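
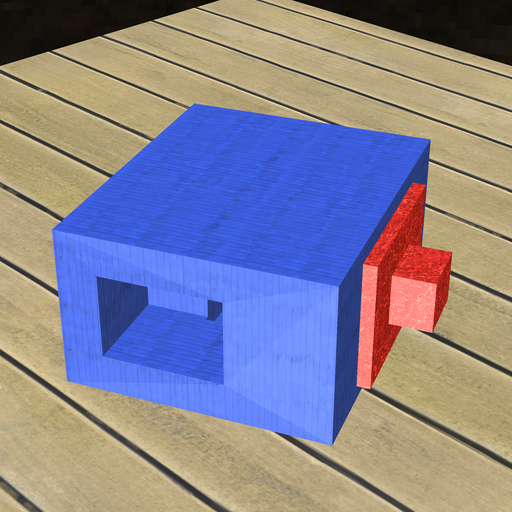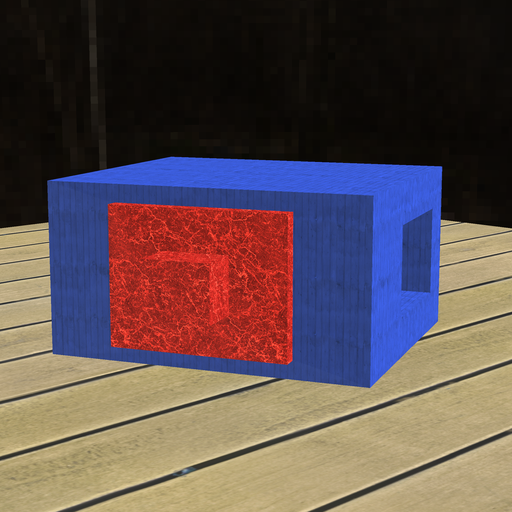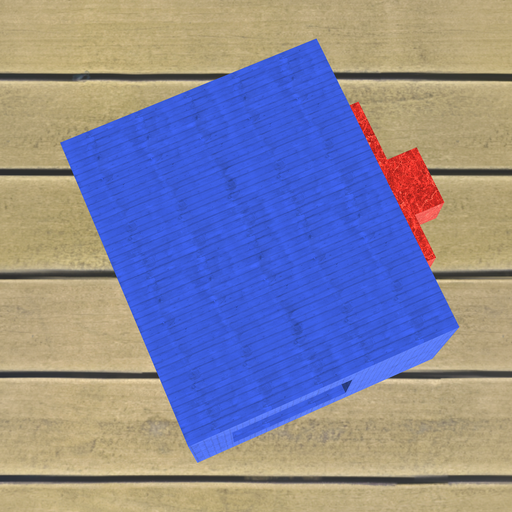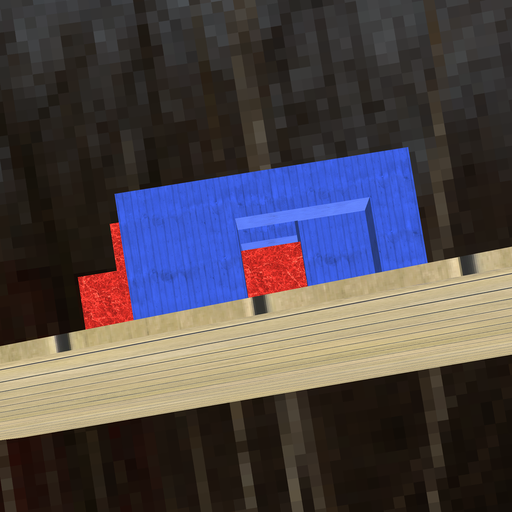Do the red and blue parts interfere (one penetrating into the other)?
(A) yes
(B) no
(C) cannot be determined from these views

(A) yes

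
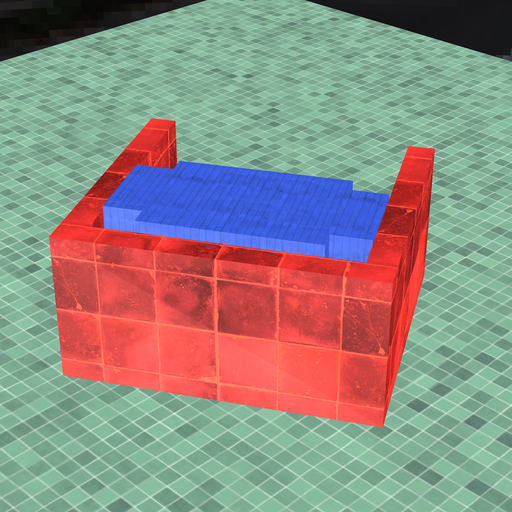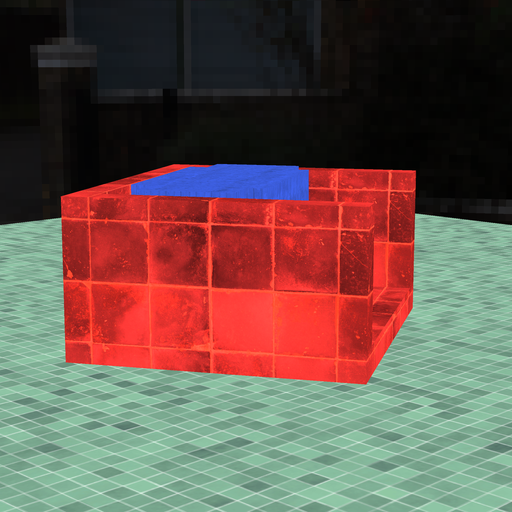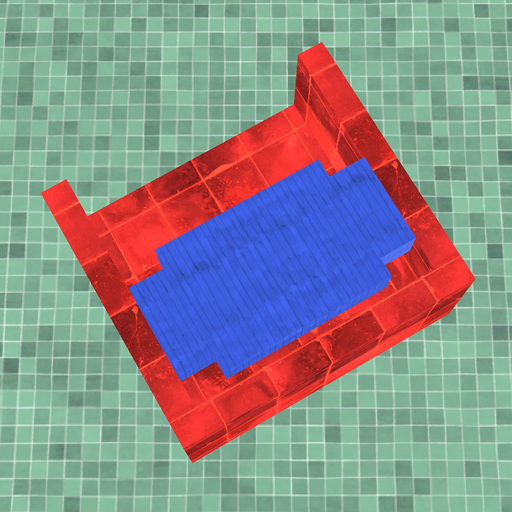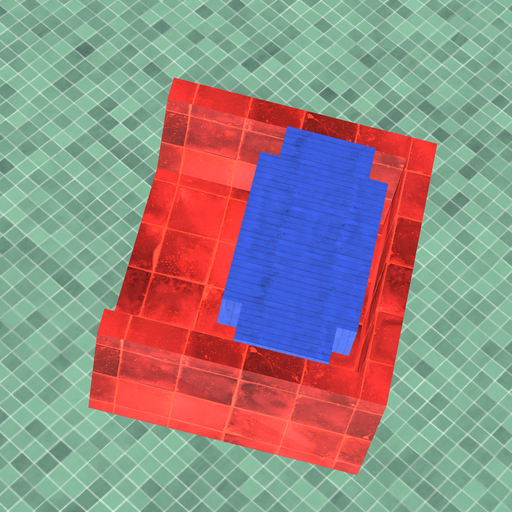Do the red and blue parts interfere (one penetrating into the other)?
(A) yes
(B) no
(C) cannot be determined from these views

(B) no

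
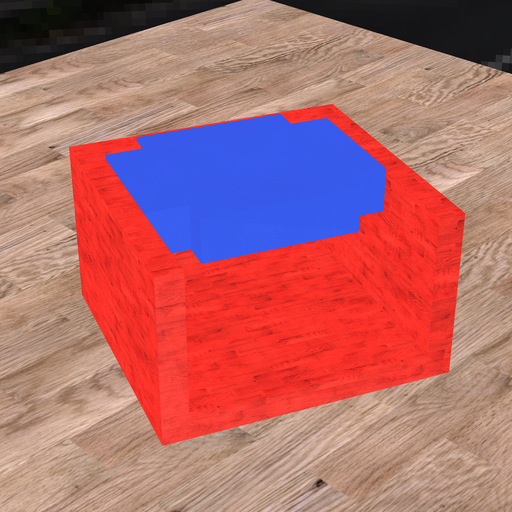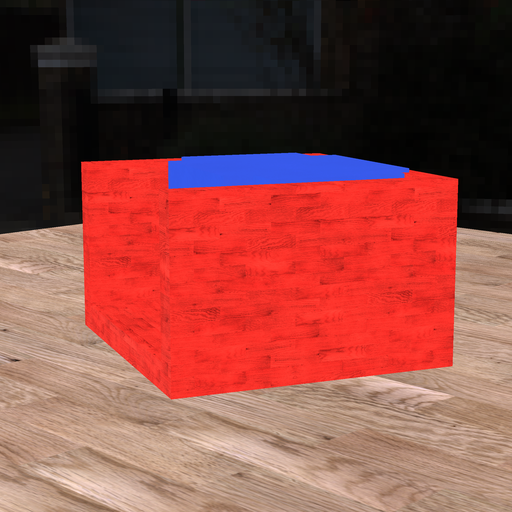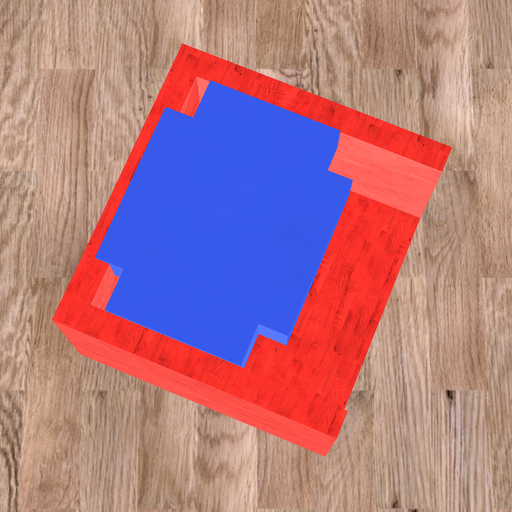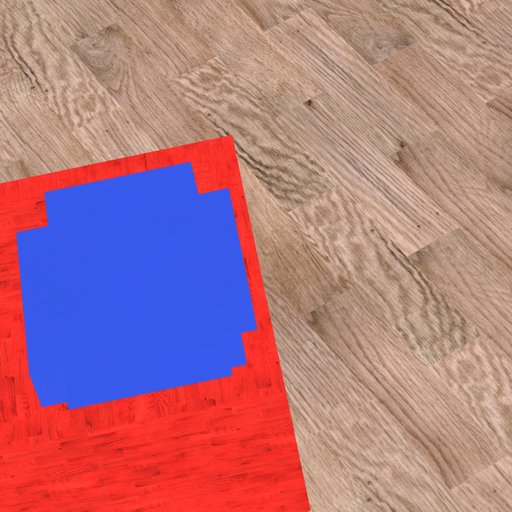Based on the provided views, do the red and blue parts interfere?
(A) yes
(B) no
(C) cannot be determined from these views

(A) yes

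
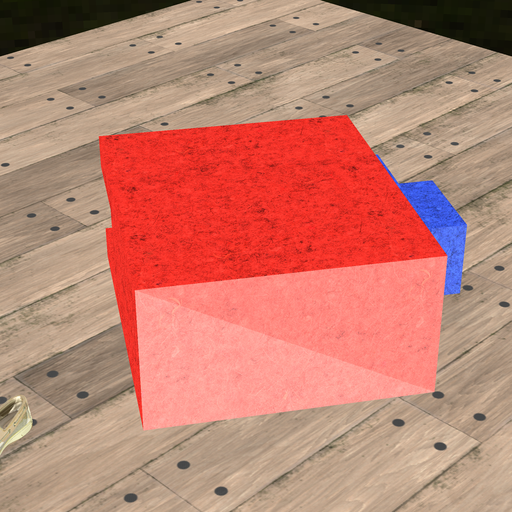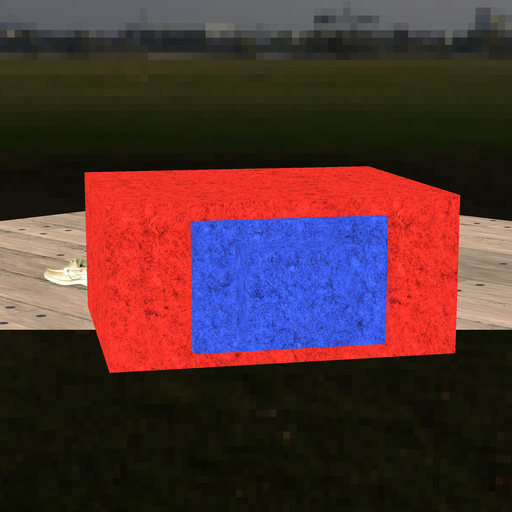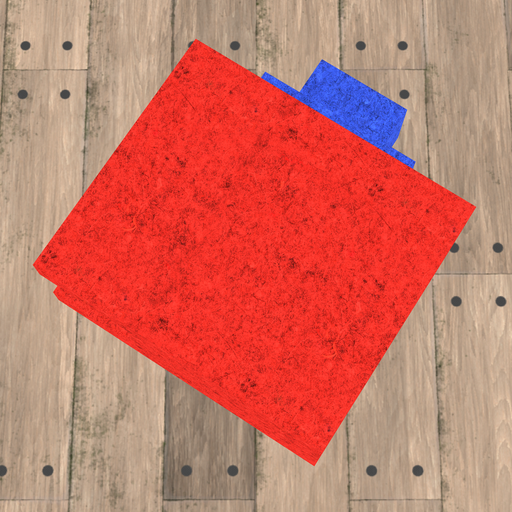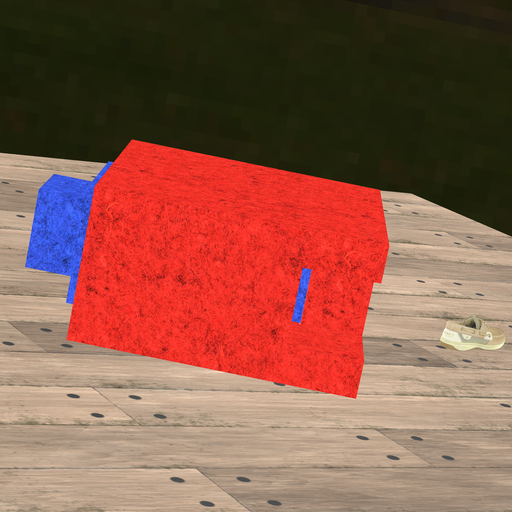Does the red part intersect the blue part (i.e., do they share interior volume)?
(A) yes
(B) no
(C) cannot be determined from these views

(A) yes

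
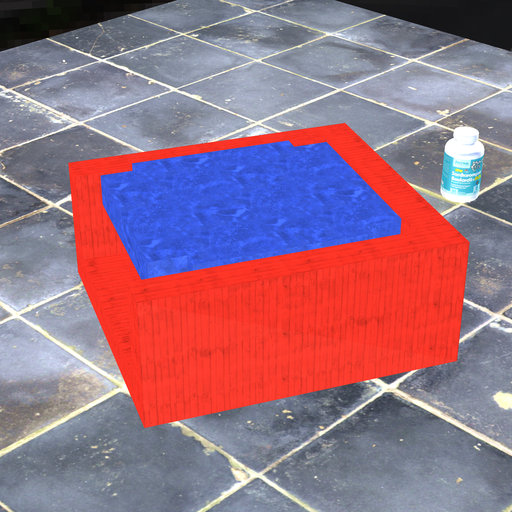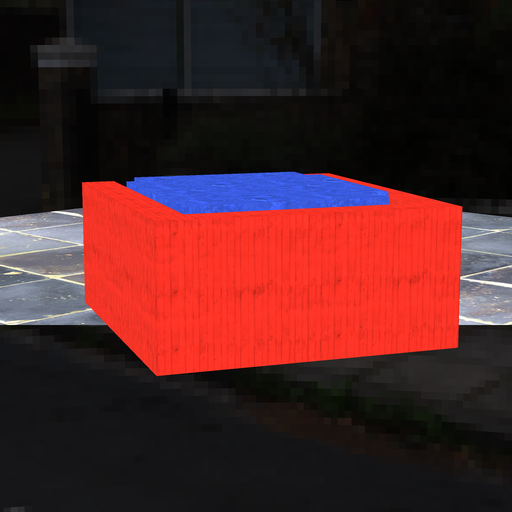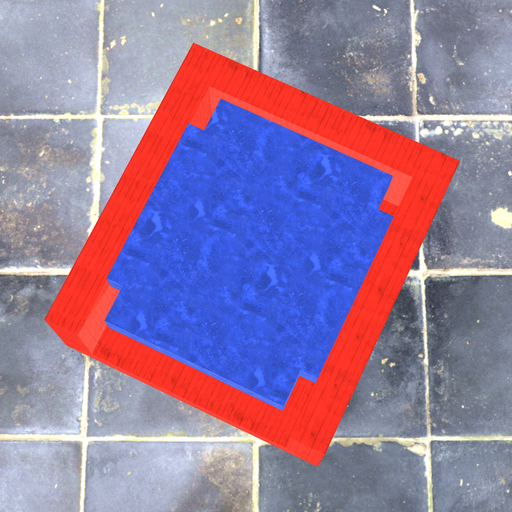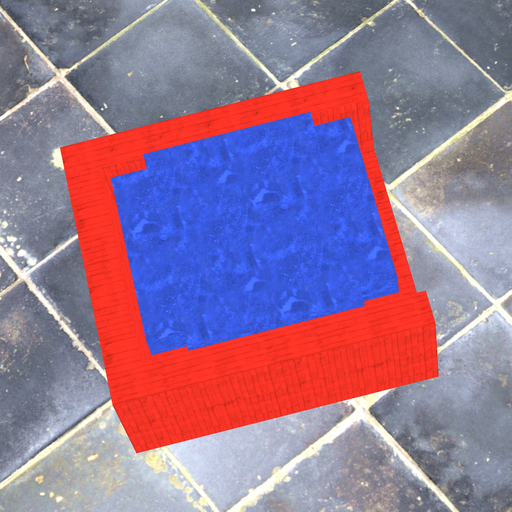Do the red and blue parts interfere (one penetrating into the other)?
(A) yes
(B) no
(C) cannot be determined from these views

(B) no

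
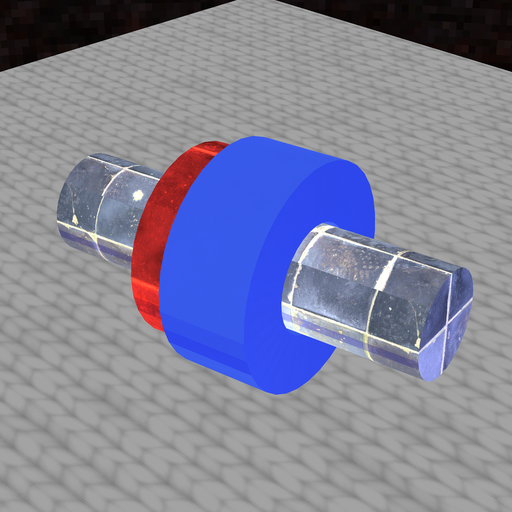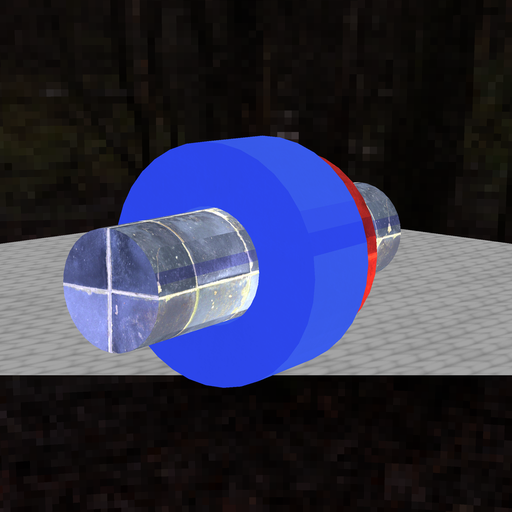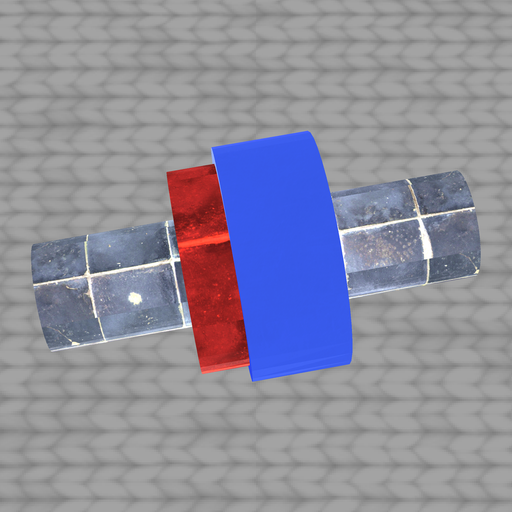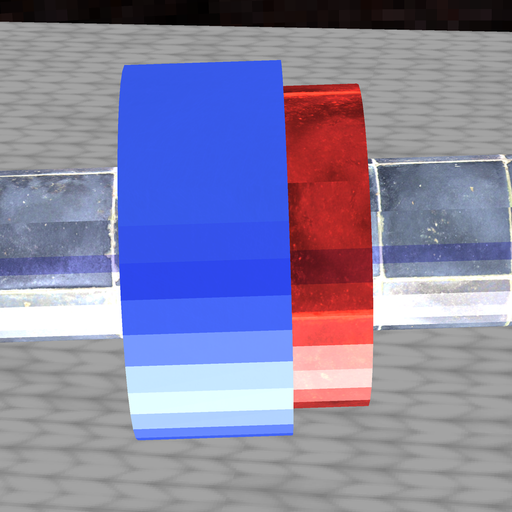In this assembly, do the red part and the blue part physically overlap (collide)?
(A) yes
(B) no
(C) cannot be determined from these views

(A) yes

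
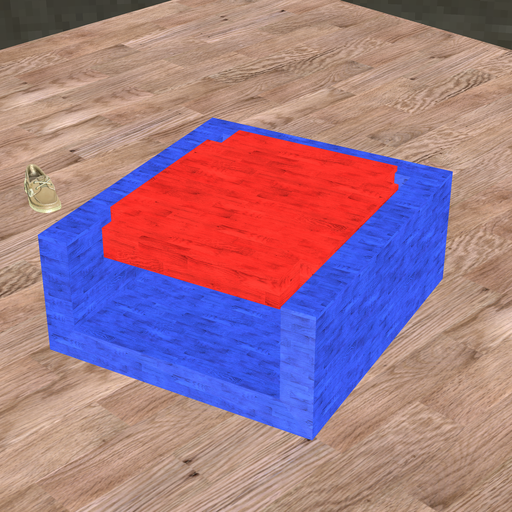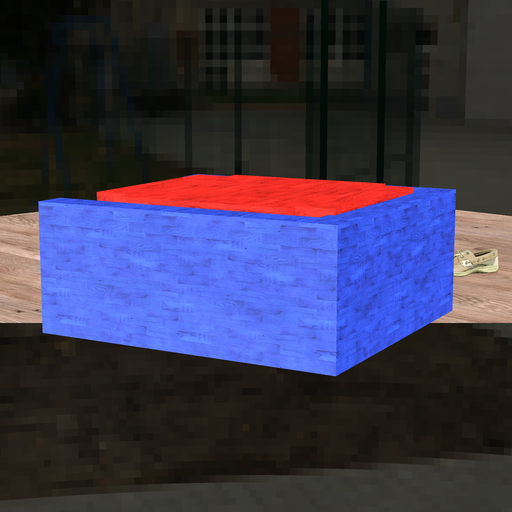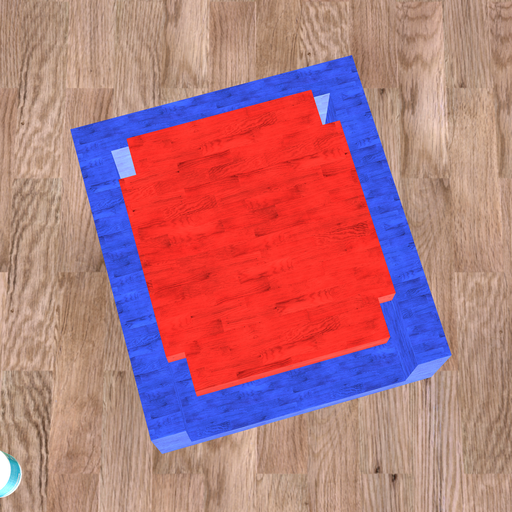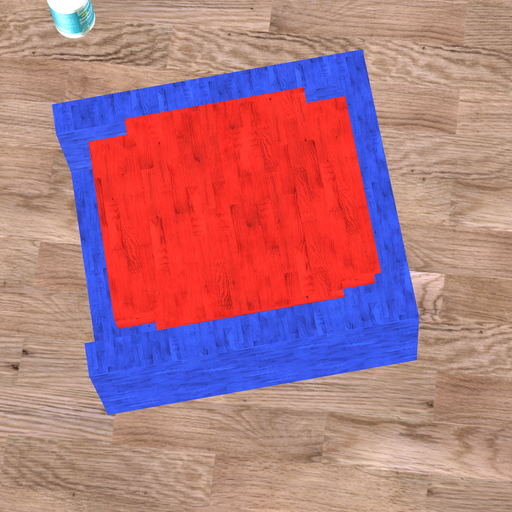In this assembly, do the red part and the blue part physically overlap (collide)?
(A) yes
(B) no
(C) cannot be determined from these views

(A) yes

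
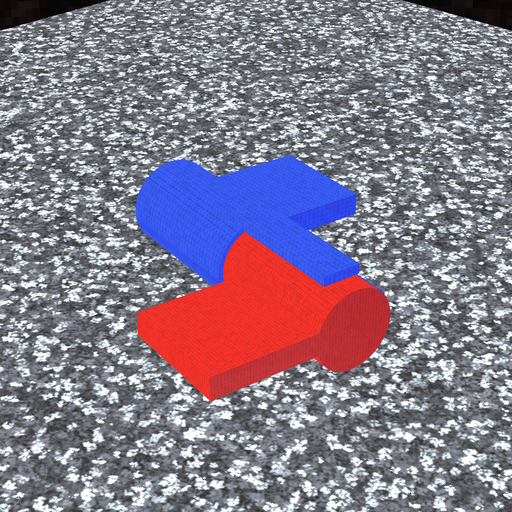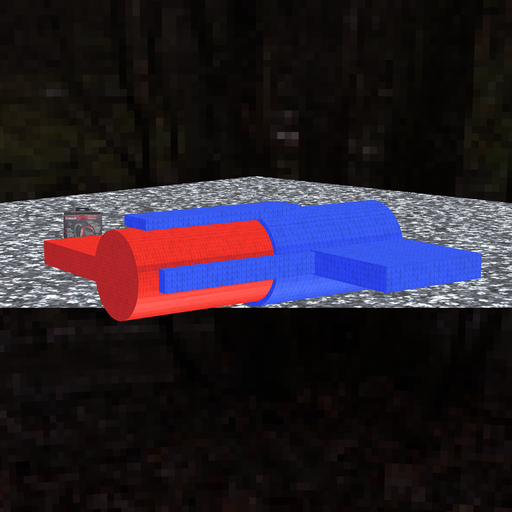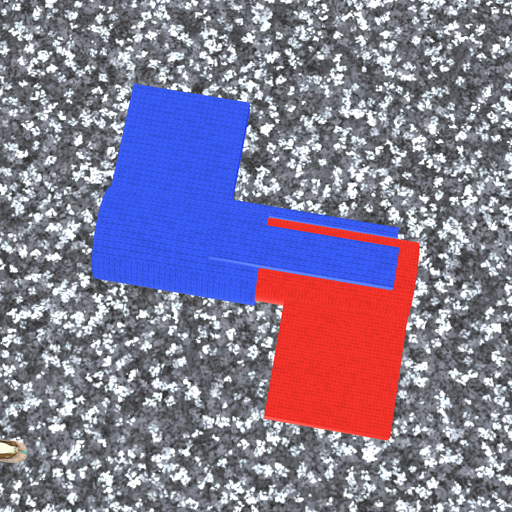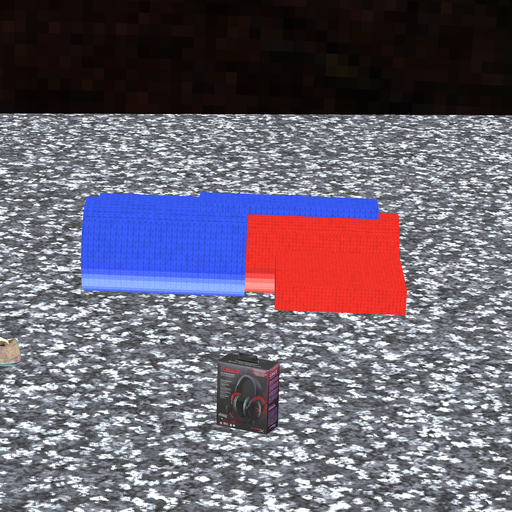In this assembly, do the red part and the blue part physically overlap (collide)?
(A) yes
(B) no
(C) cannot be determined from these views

(A) yes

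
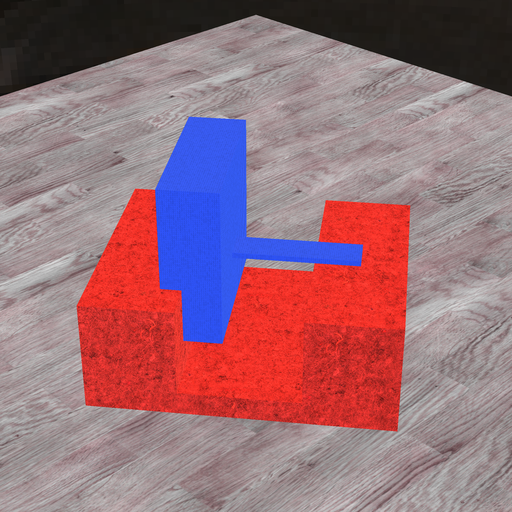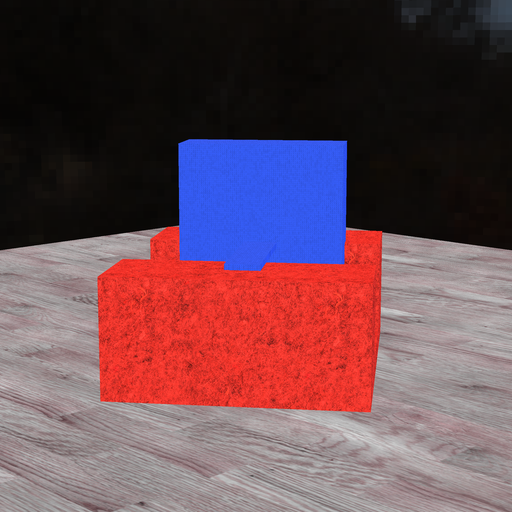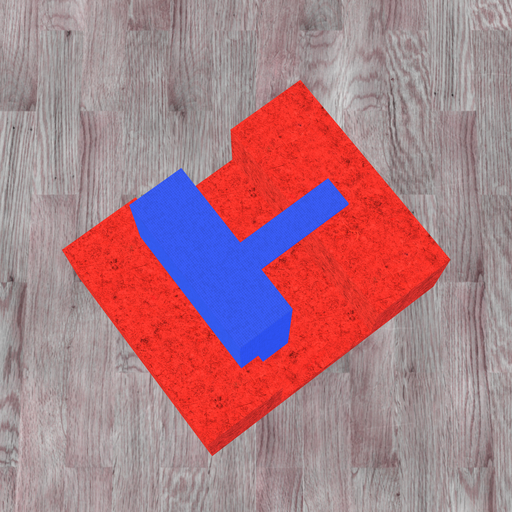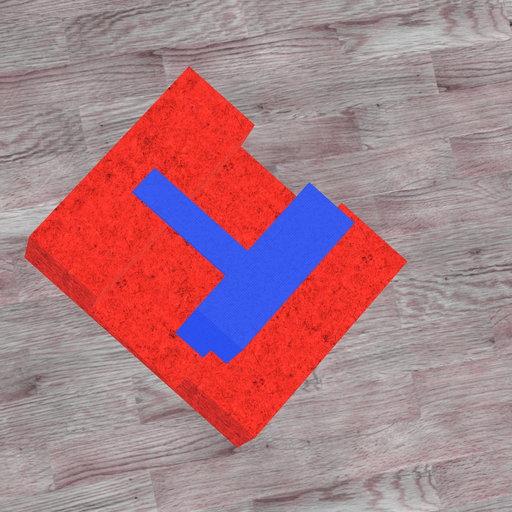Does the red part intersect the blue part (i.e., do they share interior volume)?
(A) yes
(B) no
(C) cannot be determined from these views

(A) yes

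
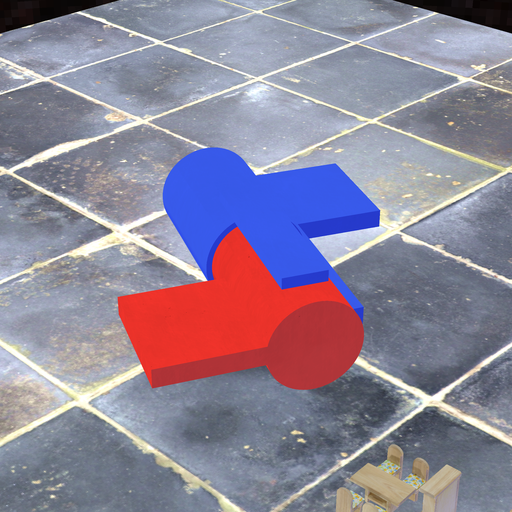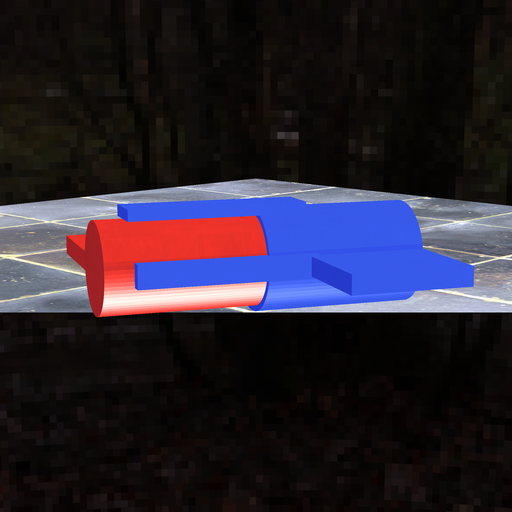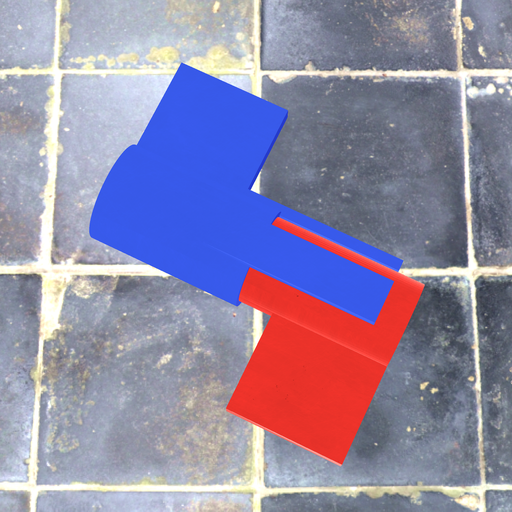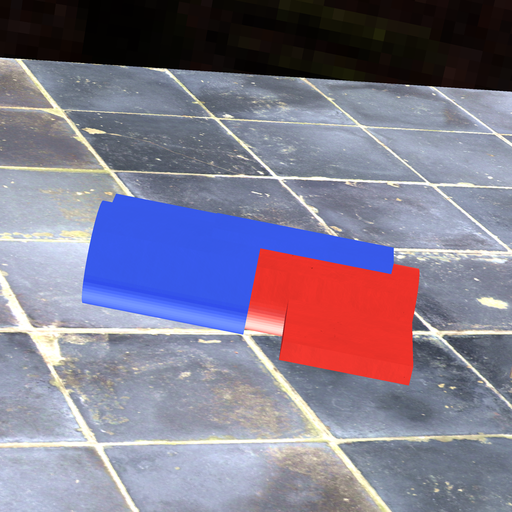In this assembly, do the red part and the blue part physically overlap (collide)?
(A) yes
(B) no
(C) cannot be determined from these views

(A) yes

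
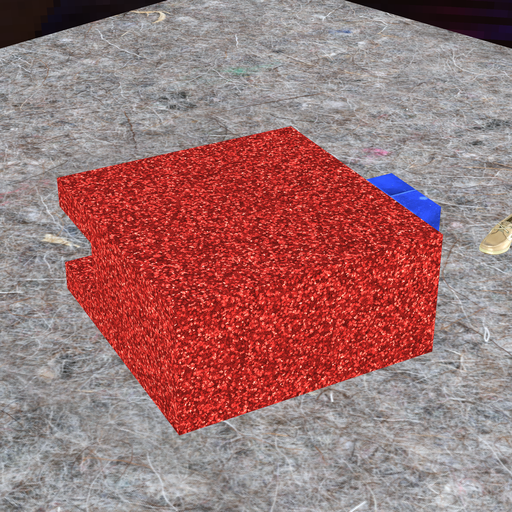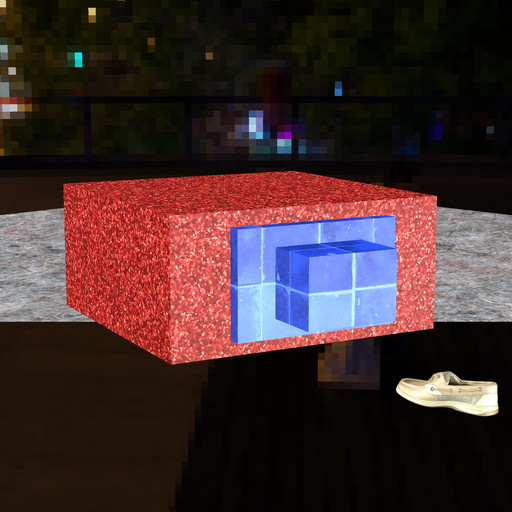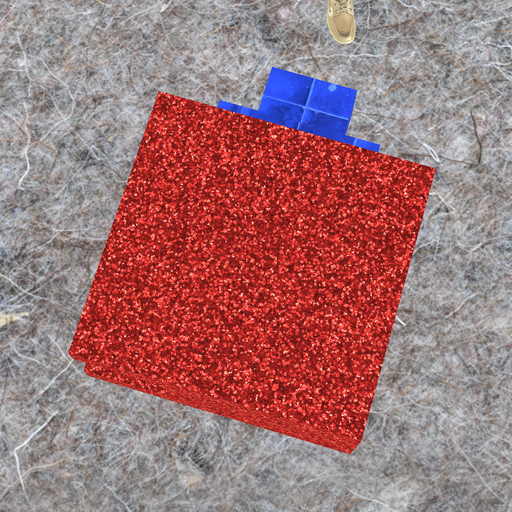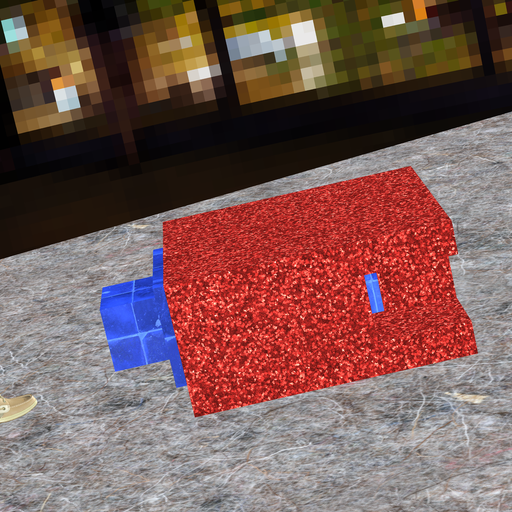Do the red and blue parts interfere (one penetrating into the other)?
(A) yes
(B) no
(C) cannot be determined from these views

(A) yes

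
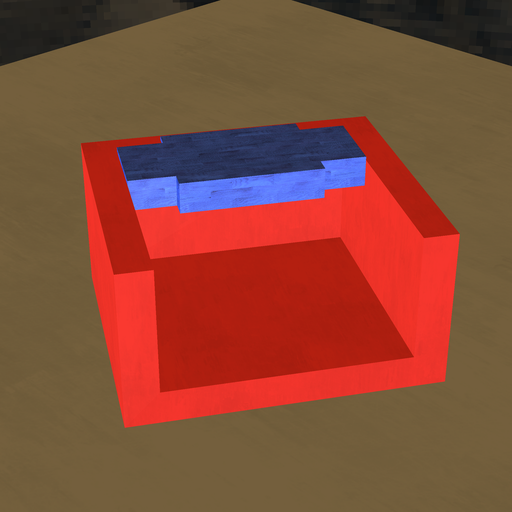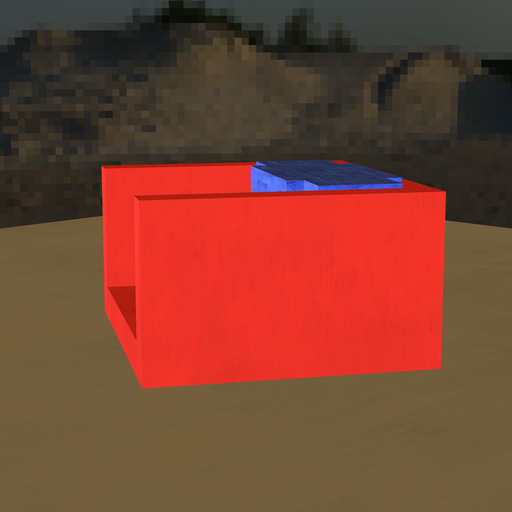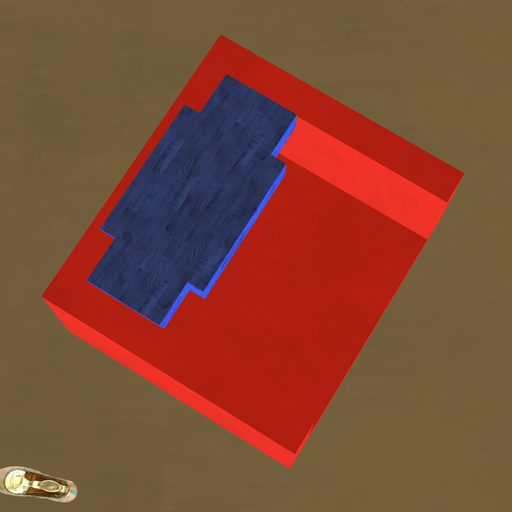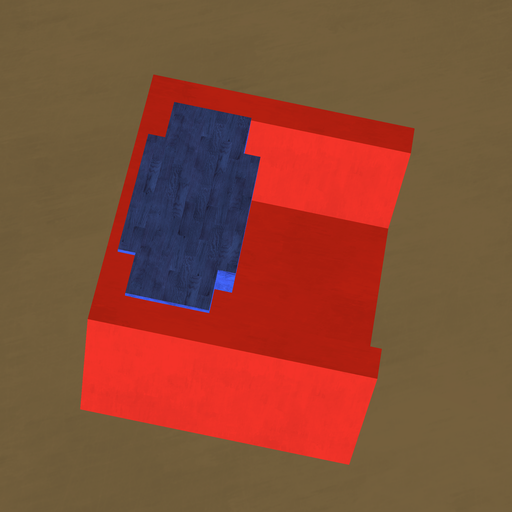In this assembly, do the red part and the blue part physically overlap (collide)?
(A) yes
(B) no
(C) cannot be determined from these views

(A) yes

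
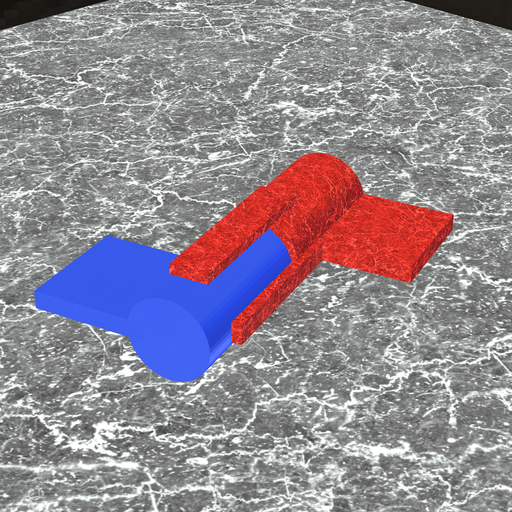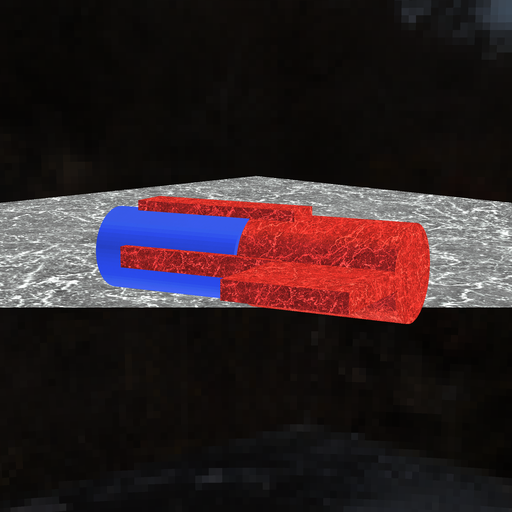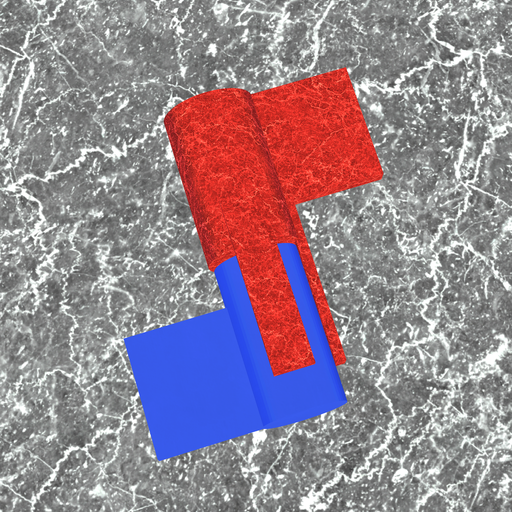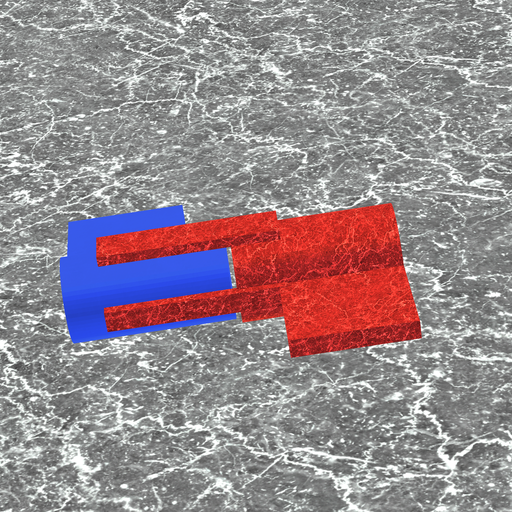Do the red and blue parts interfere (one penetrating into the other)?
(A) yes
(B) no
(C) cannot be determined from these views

(B) no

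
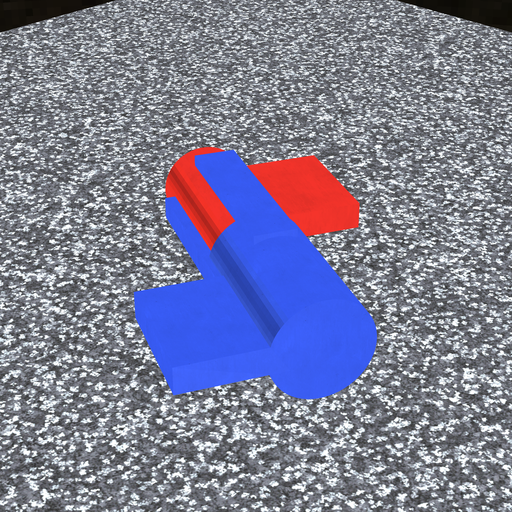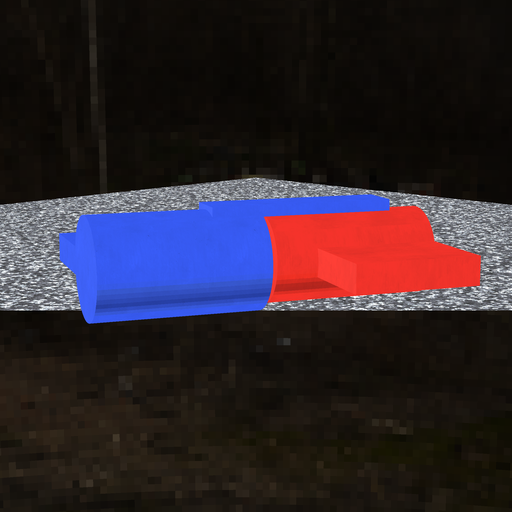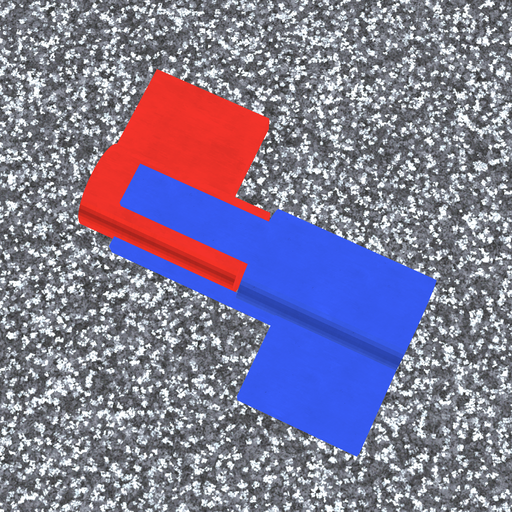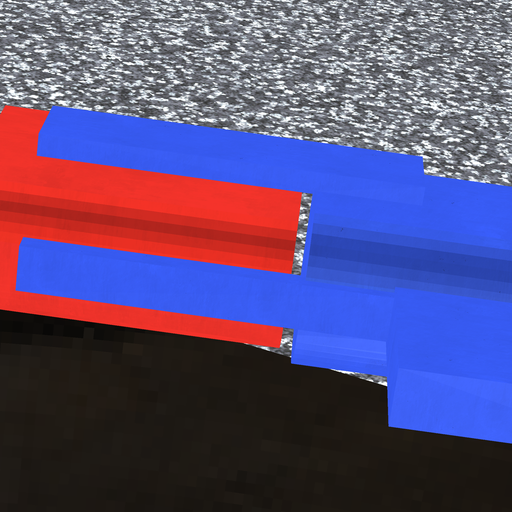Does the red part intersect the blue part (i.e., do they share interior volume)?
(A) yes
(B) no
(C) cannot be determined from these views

(B) no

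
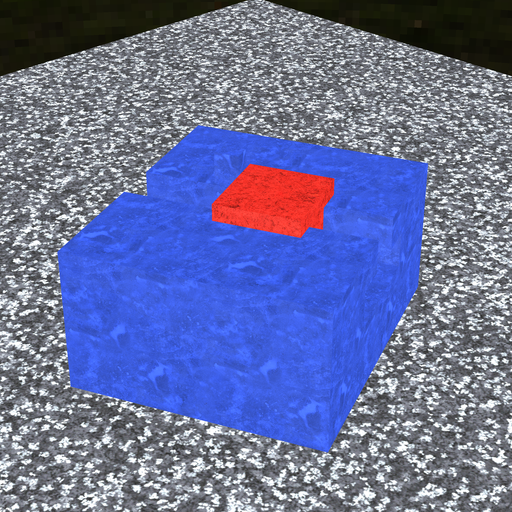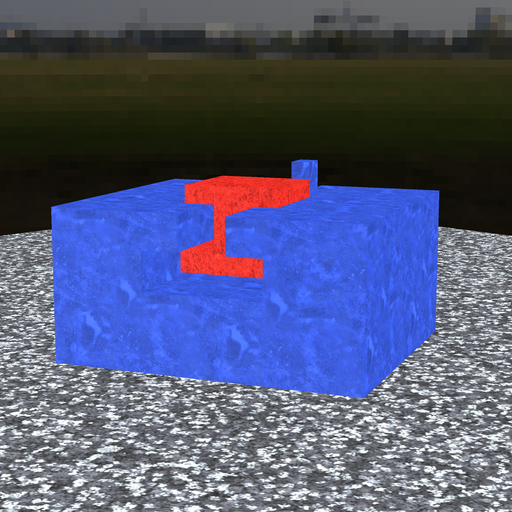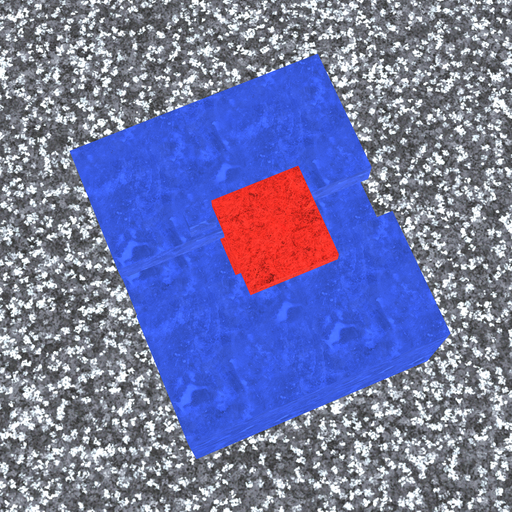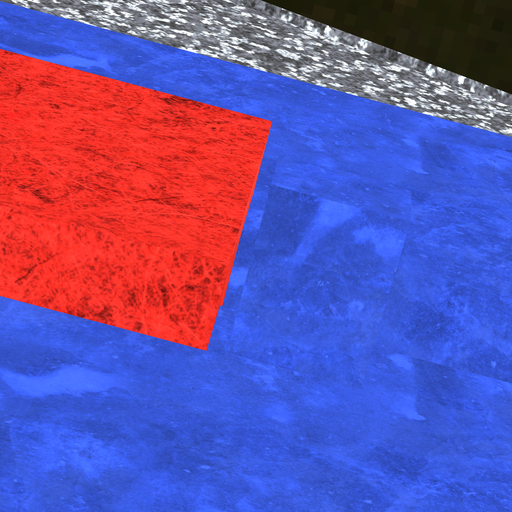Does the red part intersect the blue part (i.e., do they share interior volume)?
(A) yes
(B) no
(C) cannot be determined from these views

(B) no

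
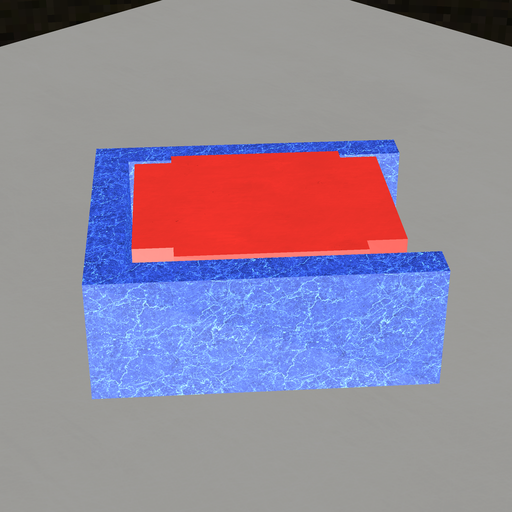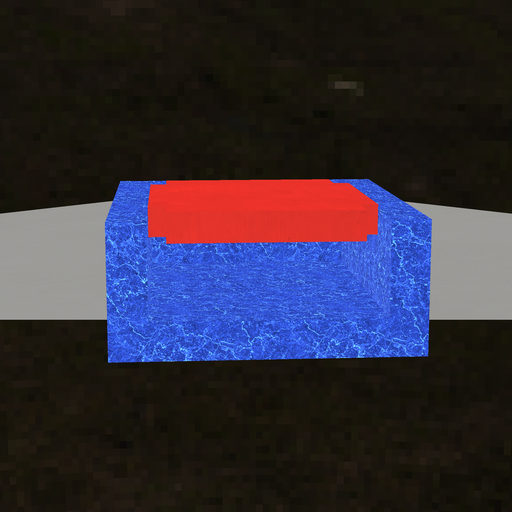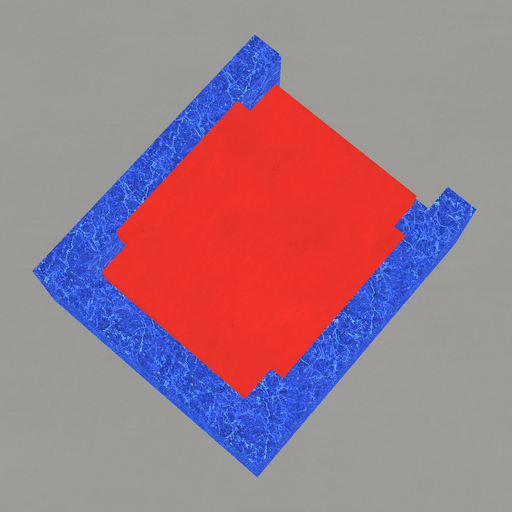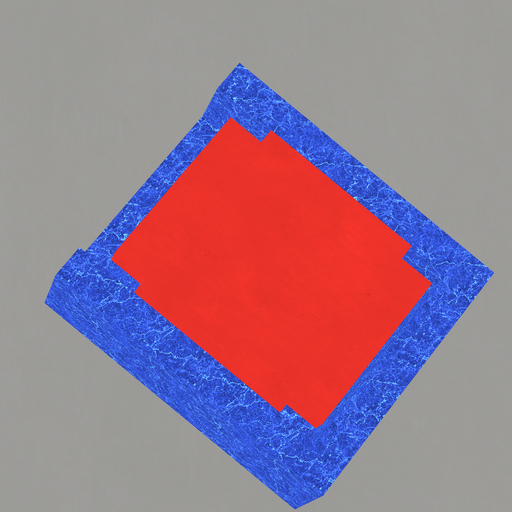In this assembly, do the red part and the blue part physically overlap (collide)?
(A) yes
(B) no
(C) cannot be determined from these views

(B) no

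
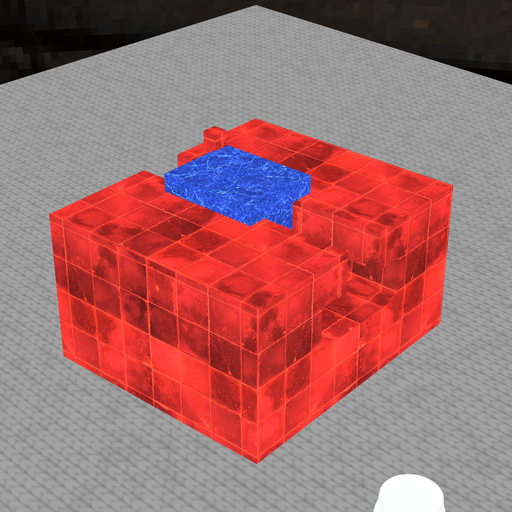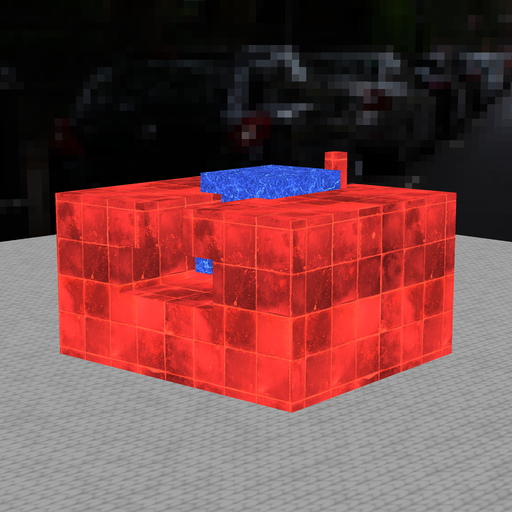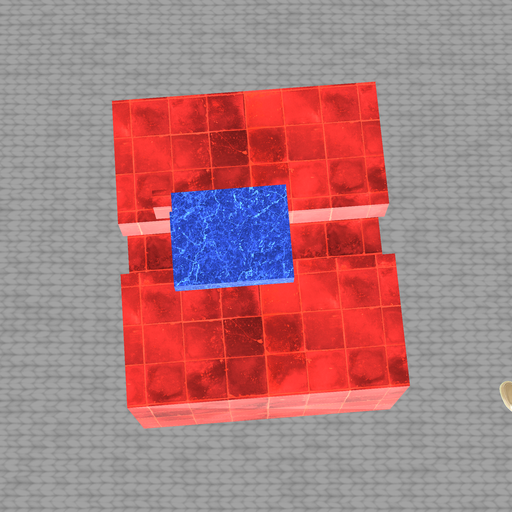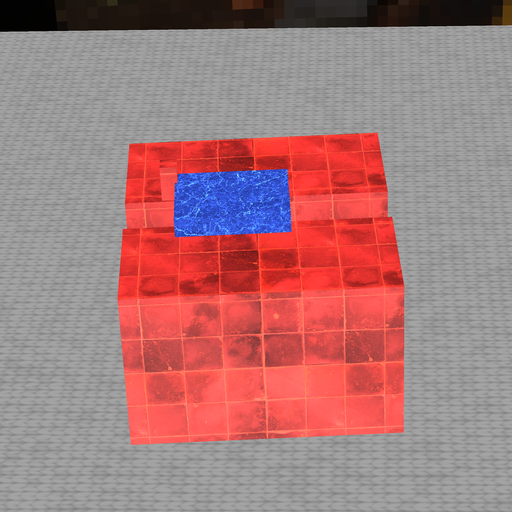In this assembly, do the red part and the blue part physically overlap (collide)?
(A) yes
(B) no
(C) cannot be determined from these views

(A) yes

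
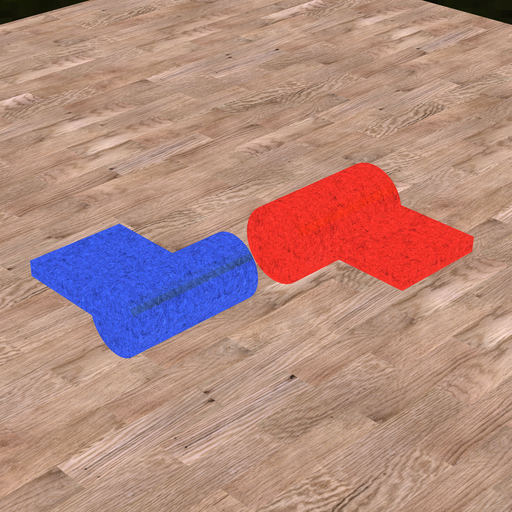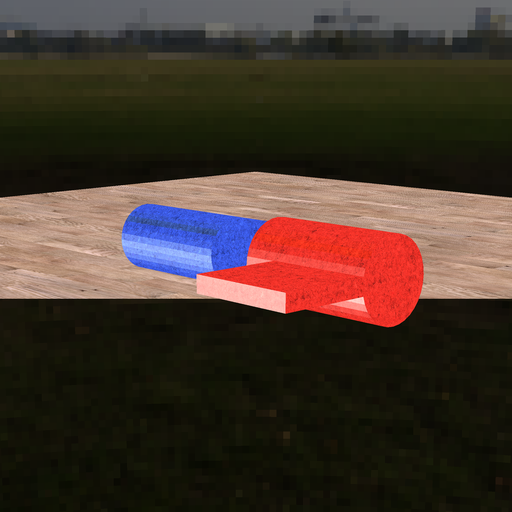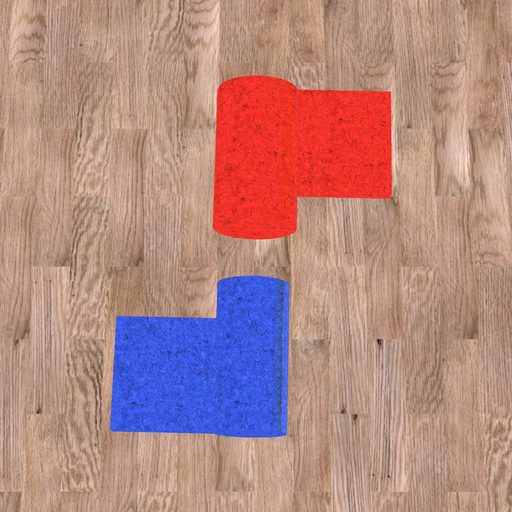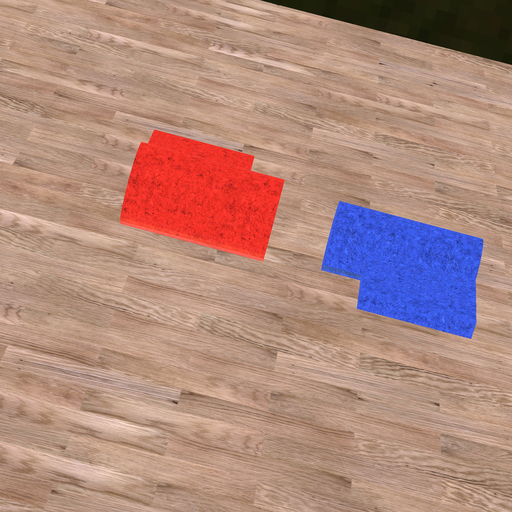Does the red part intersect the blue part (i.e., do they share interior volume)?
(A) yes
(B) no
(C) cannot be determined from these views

(B) no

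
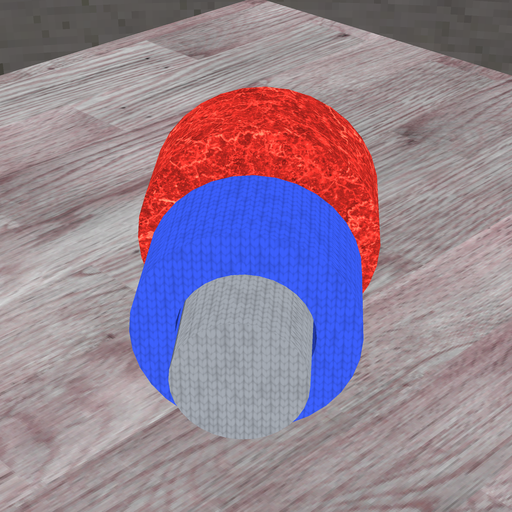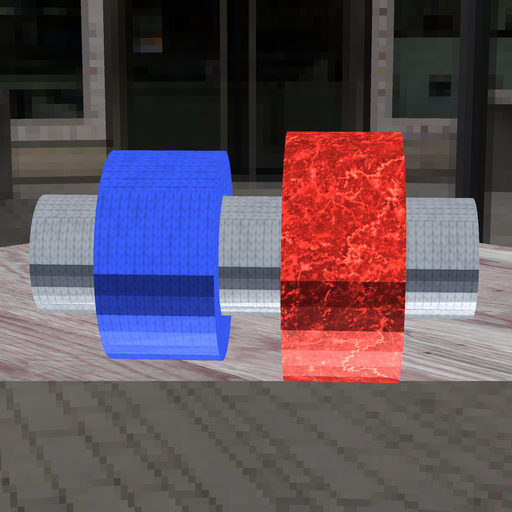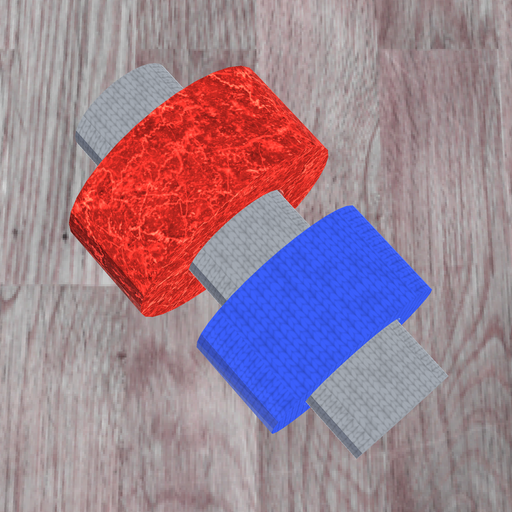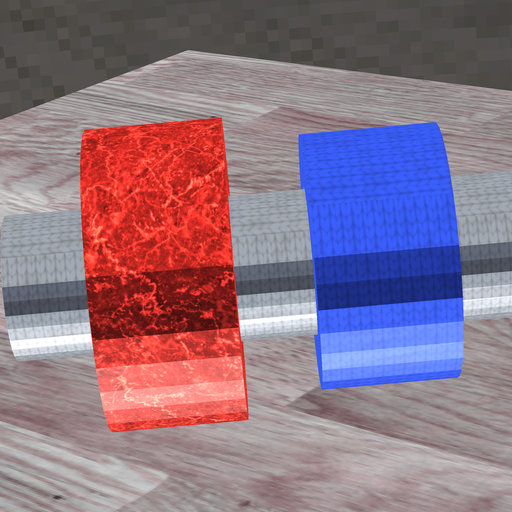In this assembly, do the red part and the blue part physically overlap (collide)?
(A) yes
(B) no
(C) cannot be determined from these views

(B) no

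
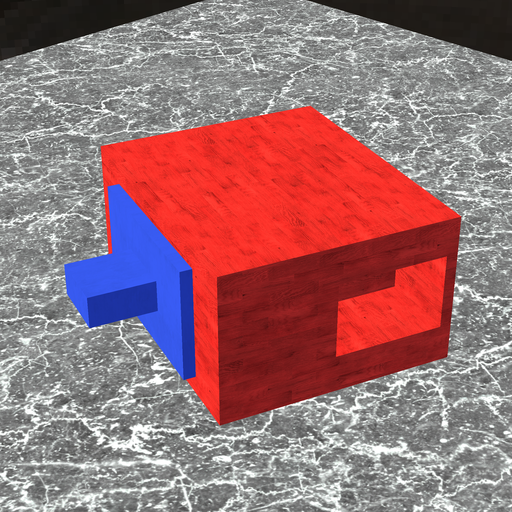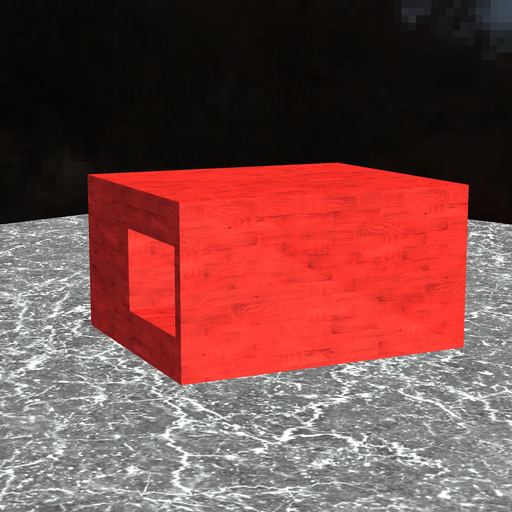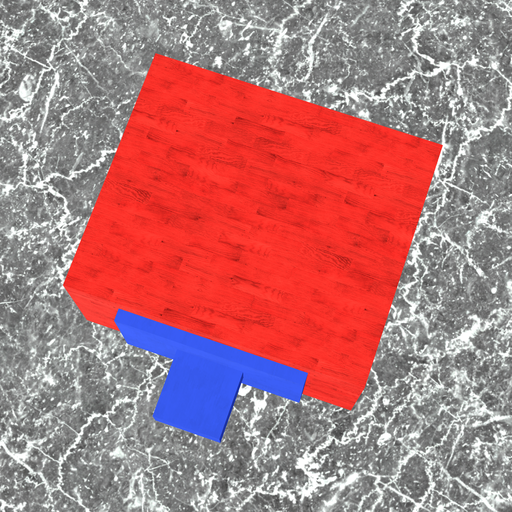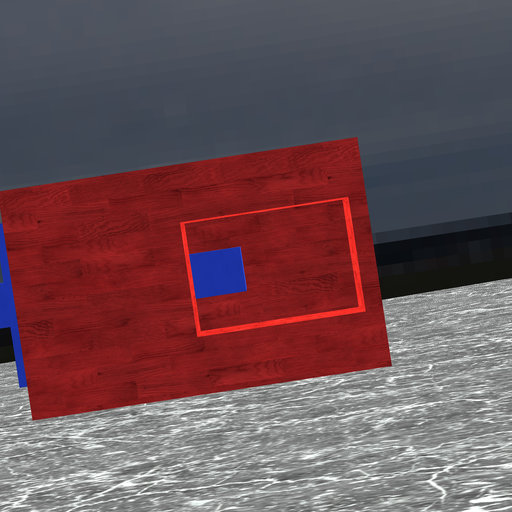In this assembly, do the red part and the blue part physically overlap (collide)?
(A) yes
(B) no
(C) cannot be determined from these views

(B) no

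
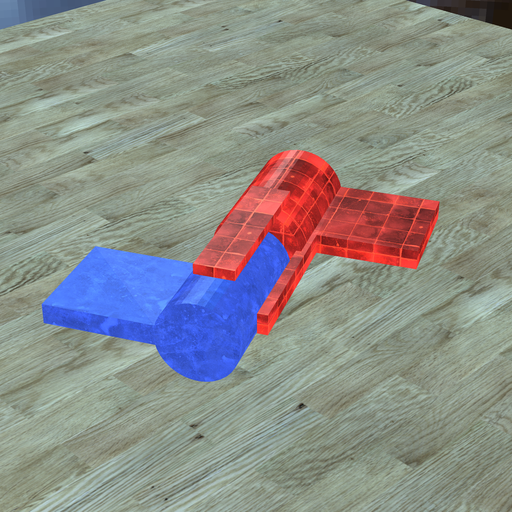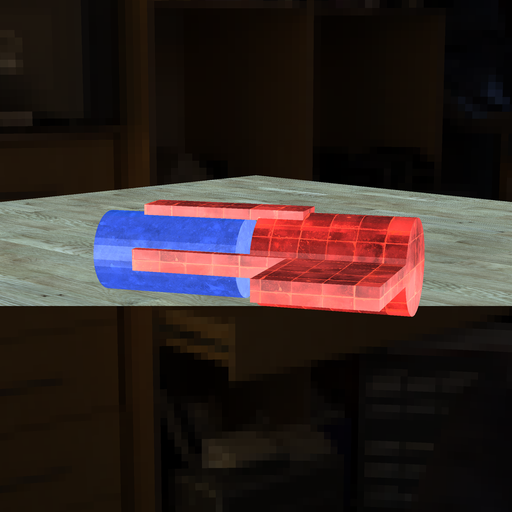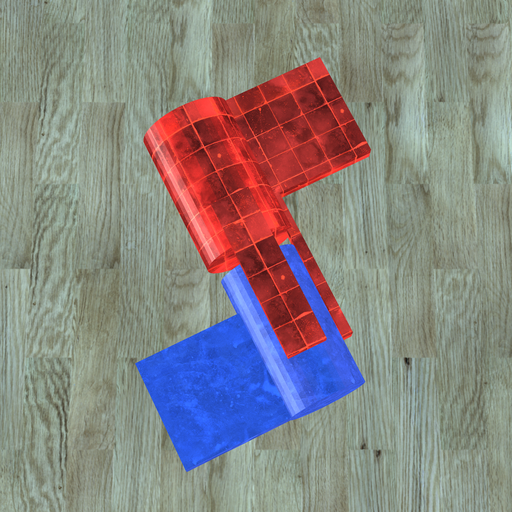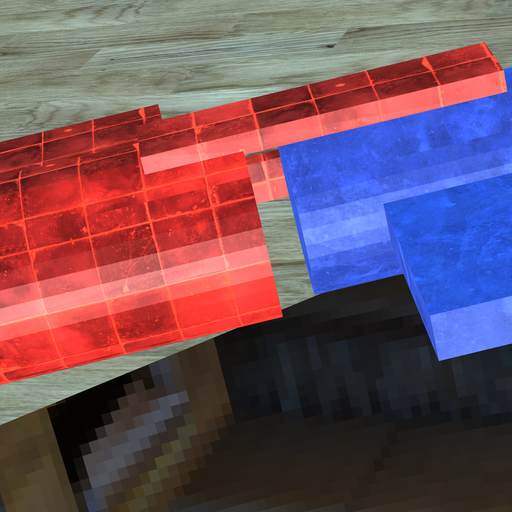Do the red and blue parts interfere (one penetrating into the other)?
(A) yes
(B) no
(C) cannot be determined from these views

(B) no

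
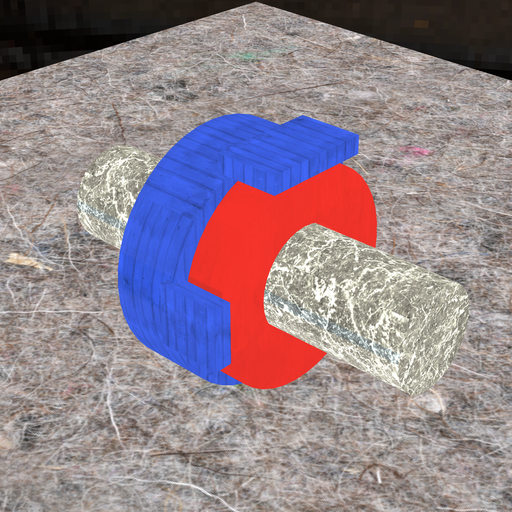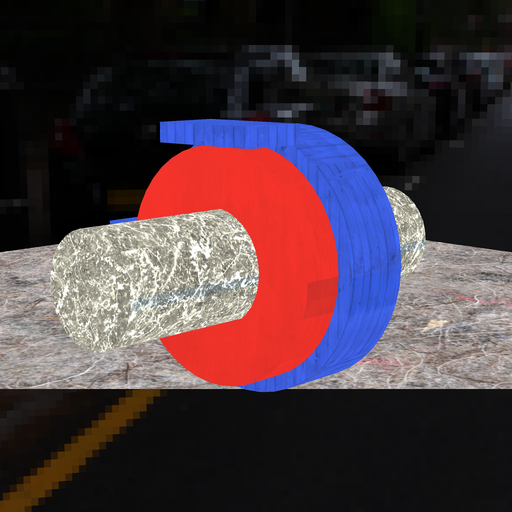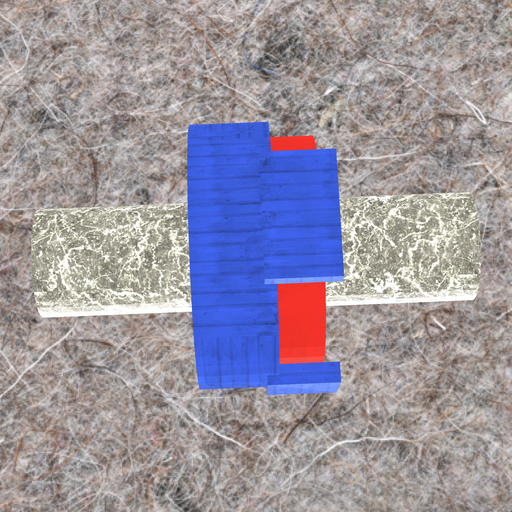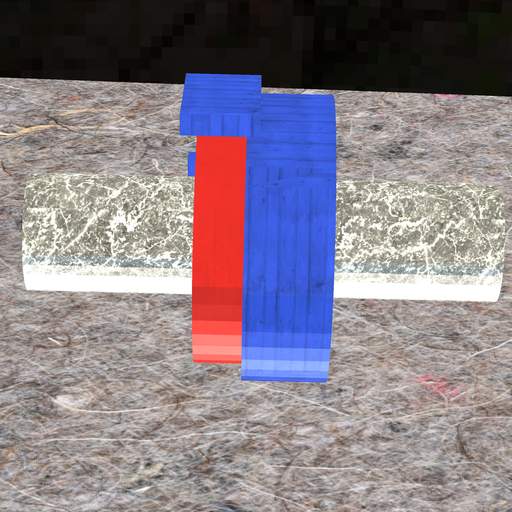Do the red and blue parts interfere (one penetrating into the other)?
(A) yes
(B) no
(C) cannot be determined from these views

(A) yes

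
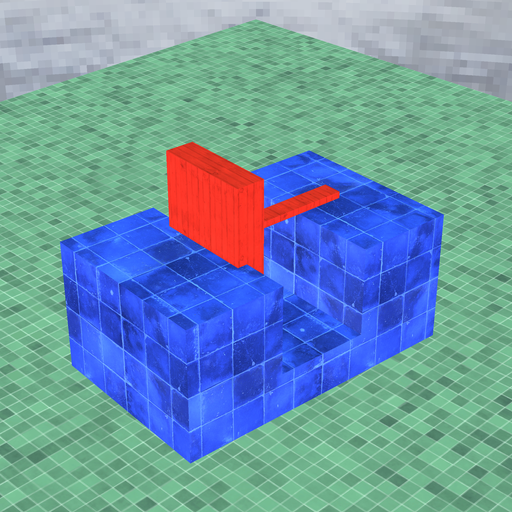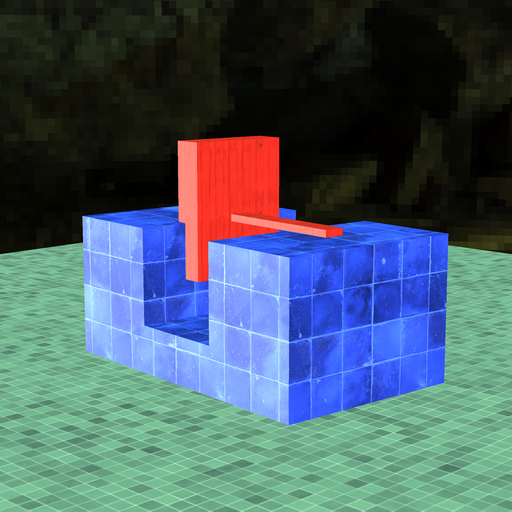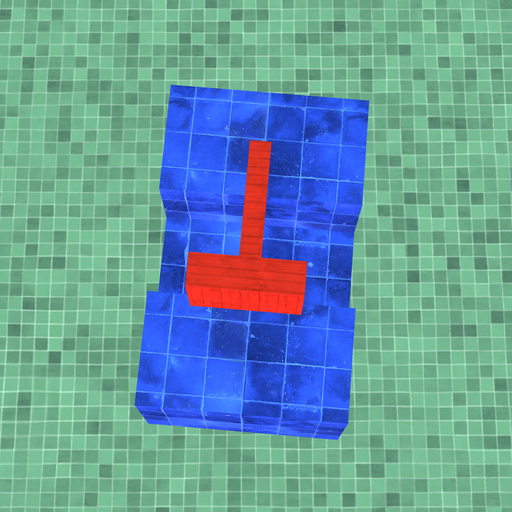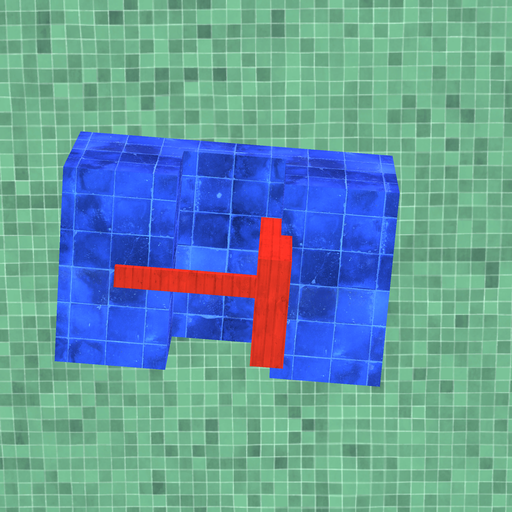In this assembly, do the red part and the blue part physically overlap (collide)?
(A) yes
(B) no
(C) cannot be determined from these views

(A) yes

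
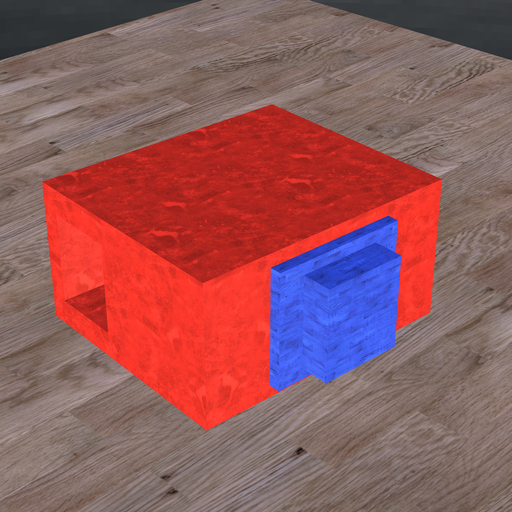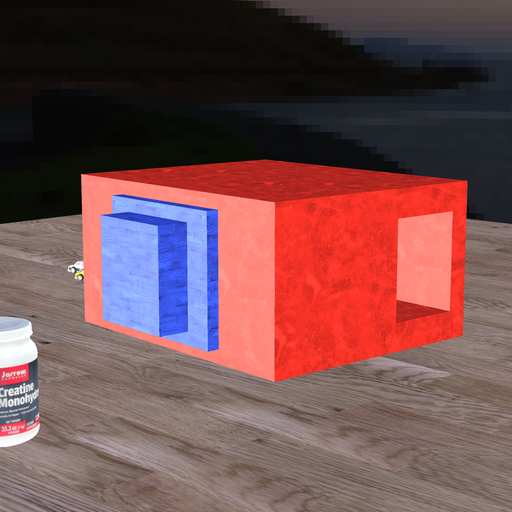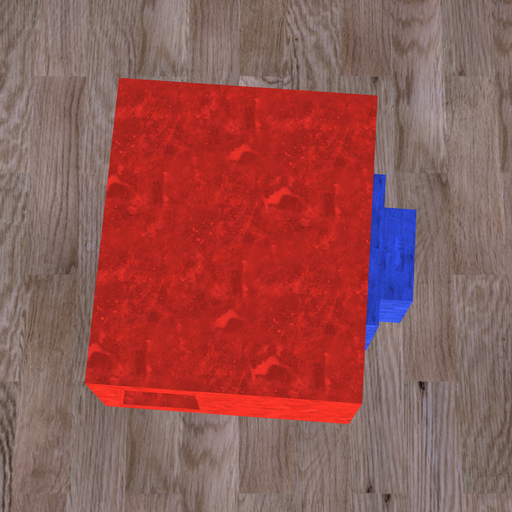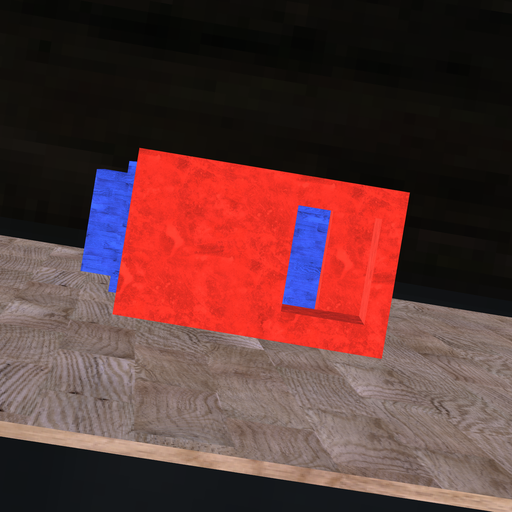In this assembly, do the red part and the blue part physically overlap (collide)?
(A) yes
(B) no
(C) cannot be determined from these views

(B) no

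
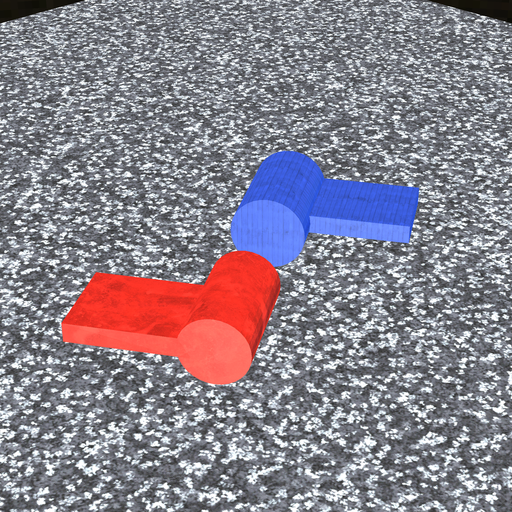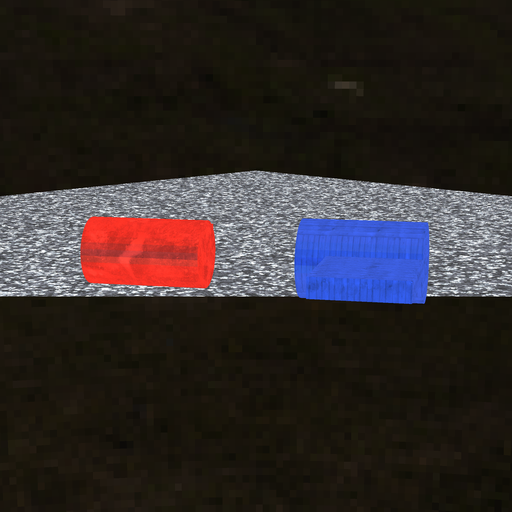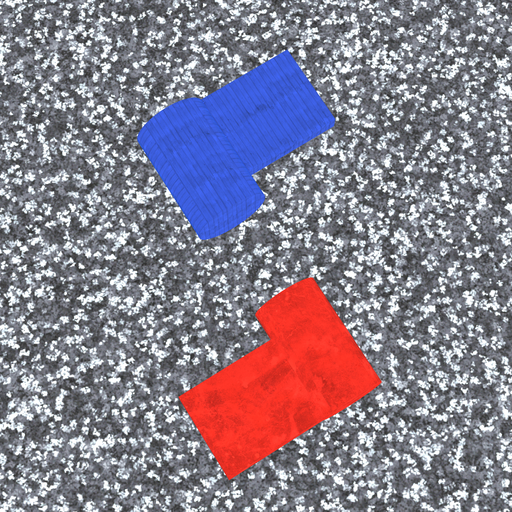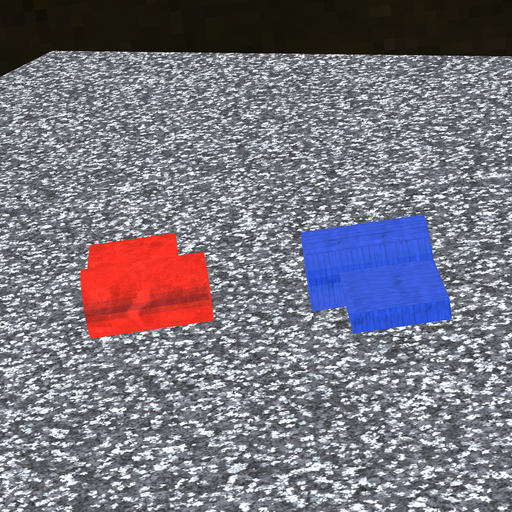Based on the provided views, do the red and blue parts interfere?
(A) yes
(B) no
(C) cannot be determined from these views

(B) no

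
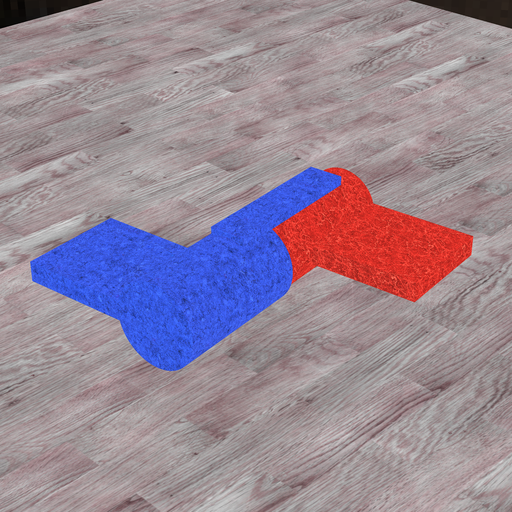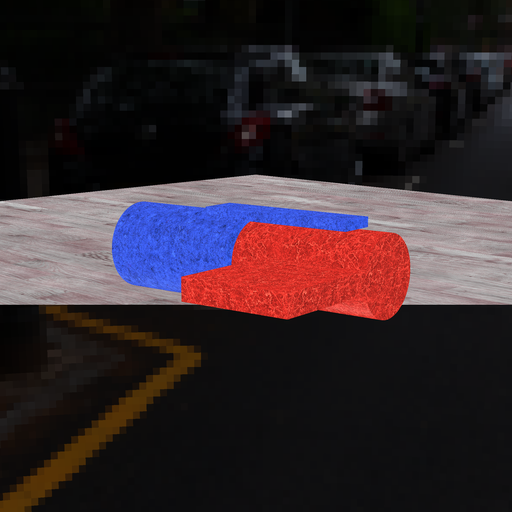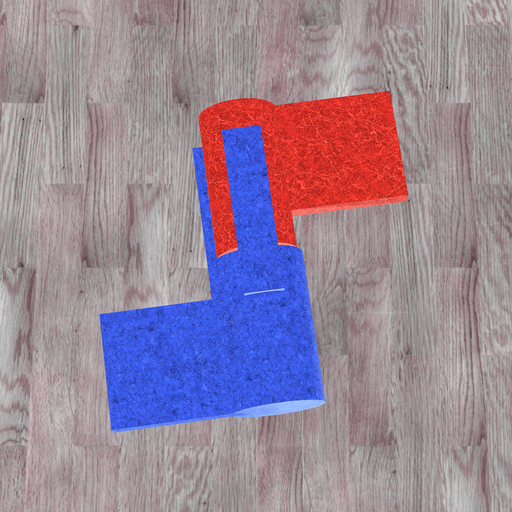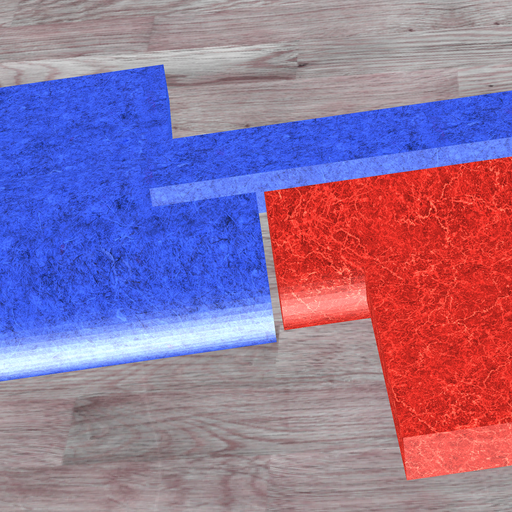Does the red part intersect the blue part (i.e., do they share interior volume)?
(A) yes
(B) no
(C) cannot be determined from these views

(B) no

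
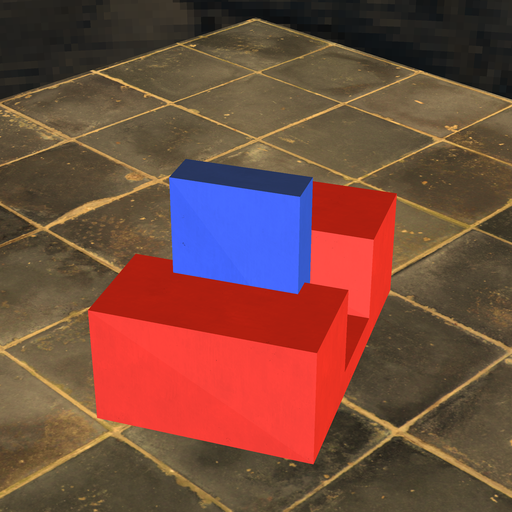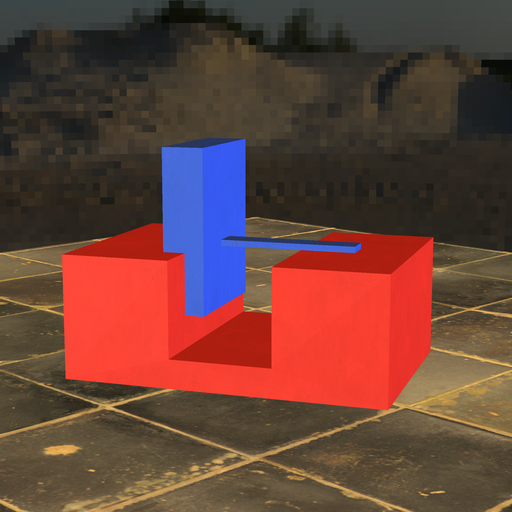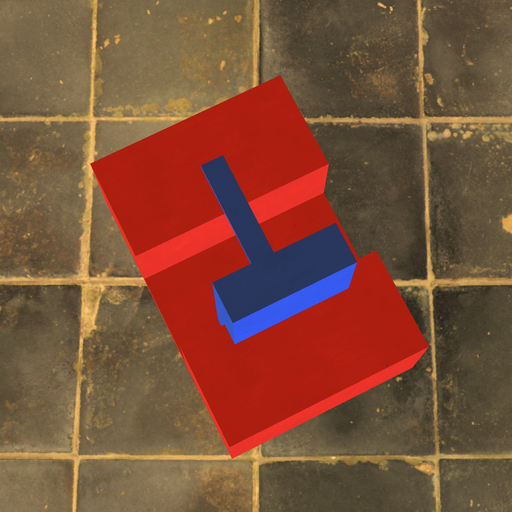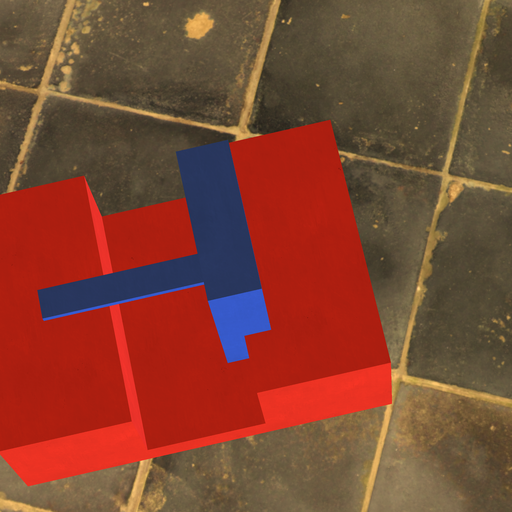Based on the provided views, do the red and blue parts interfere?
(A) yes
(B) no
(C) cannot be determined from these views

(A) yes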